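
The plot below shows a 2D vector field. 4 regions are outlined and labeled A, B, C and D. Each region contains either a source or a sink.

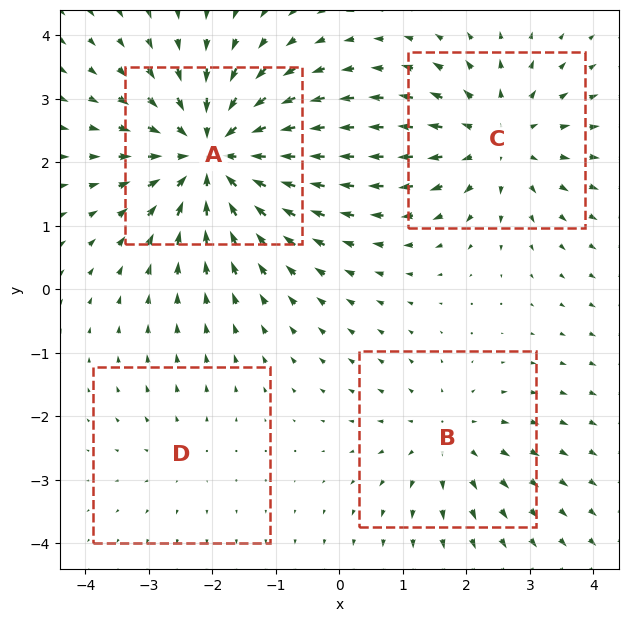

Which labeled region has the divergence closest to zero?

D

Divergence at each region's feature centre — A: about -7, B: about +3, C: about +4, D: about +2. Region D is closest to zero.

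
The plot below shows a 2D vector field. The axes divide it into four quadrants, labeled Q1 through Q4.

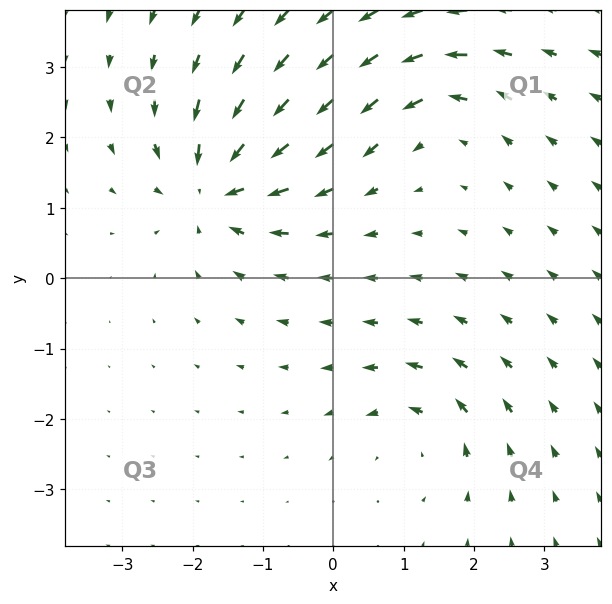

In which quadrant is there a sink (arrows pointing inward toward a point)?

Q2

The sink sits at approximately (-1.7, 1.3), which lies in quadrant Q2. The divergence there is about -5, negative as expected for a sink.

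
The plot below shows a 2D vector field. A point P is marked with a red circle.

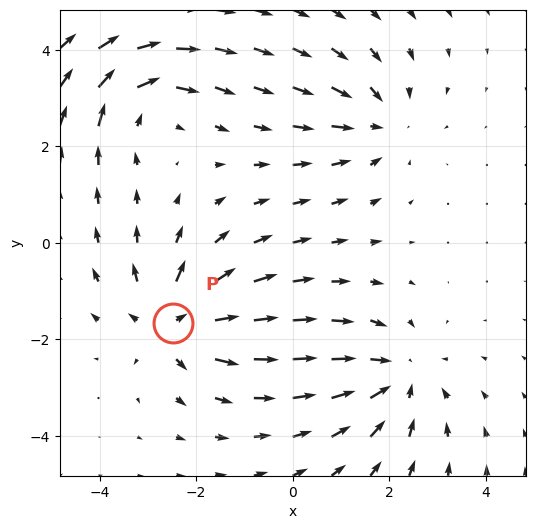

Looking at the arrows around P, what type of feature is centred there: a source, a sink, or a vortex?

At P (-2.5, -1.7) the arrows spread outward. Divergence about +5, curl ≈0 — positive divergence with near-zero curl is a source.

source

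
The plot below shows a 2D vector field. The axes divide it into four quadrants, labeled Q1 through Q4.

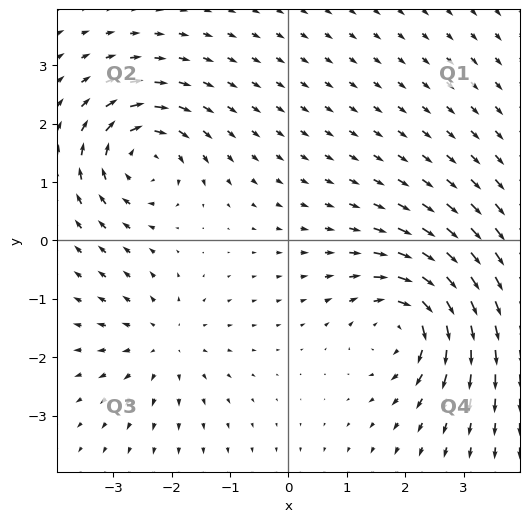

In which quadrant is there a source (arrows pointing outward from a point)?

Q3

The source sits at approximately (-2.1, -1.7), which lies in quadrant Q3. The divergence there is about +3, positive as expected for a source.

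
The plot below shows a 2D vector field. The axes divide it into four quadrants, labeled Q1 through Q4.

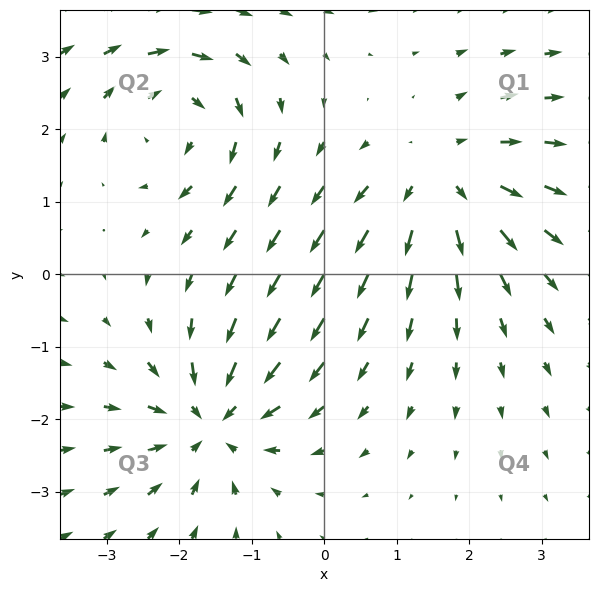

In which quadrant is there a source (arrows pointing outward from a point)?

Q1

The source sits at approximately (1.6, 1.3), which lies in quadrant Q1. The divergence there is about +3, positive as expected for a source.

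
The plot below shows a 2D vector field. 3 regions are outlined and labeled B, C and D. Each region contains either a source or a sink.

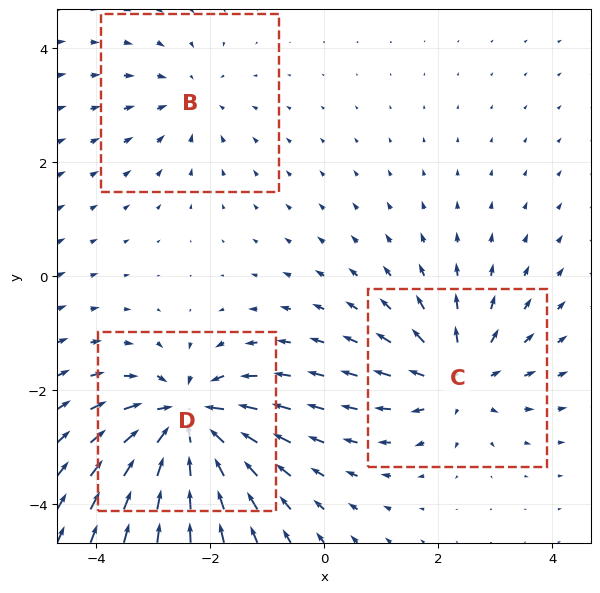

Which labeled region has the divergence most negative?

D

Divergence at each region's feature centre — B: about -2, C: about +4, D: about -6. Region D is most negative.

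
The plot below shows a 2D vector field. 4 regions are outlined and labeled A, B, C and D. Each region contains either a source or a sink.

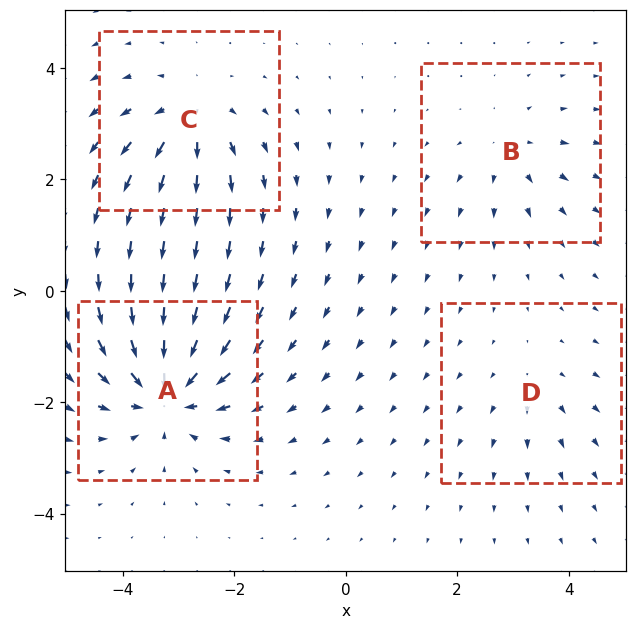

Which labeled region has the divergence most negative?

A

Divergence at each region's feature centre — A: about -8, B: about +4, C: about +5, D: about +2. Region A is most negative.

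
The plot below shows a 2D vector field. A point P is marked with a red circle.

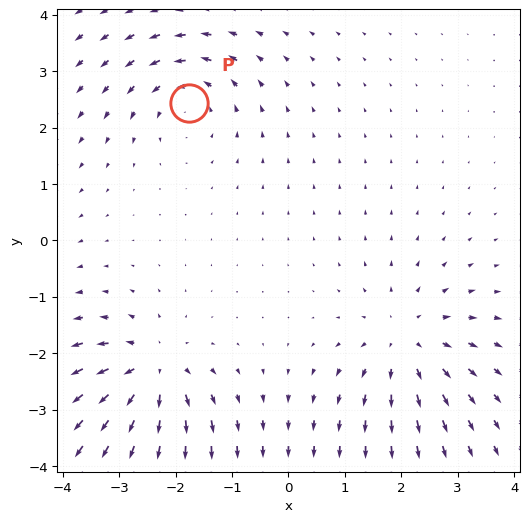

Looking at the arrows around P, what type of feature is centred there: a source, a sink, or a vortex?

At P (-1.8, 2.4) the arrows circulate counterclockwise. Divergence ≈0, curl about +3 — near-zero divergence with nonzero curl is a vortex.

vortex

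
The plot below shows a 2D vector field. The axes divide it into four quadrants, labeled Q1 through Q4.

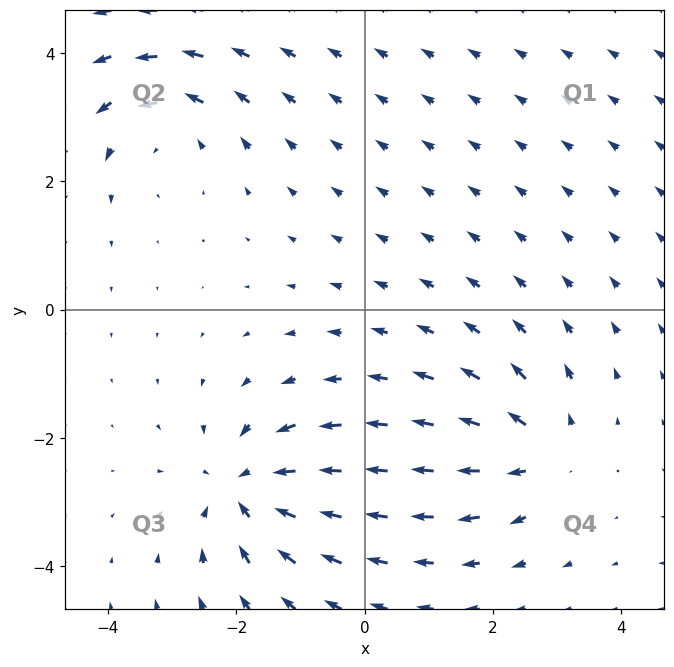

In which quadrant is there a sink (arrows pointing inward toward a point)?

The sink sits at approximately (-1.8, -2.8), which lies in quadrant Q3. The divergence there is about -5, negative as expected for a sink.

Q3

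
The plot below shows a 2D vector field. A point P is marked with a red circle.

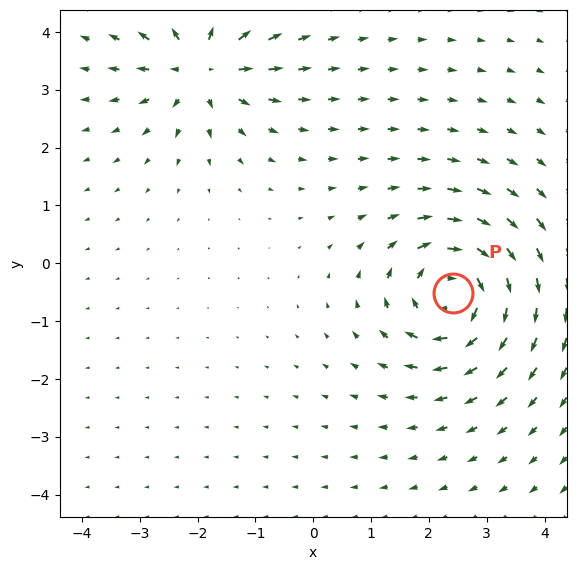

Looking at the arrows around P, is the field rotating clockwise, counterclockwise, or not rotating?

Near P at (2.4, -0.5) the arrows circulate clockwise. The curl (z-component) there is about -6; negative curl means clockwise rotation.

clockwise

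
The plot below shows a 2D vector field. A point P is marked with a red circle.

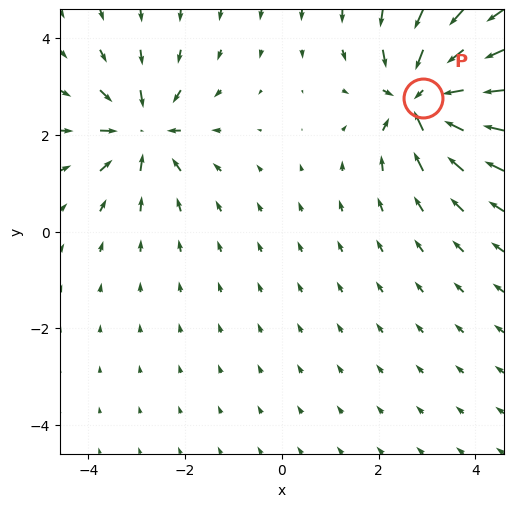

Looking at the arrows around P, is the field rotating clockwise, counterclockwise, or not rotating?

not rotating

Near P at (2.9, 2.8) the arrows show no circulation. The curl there is ≈0.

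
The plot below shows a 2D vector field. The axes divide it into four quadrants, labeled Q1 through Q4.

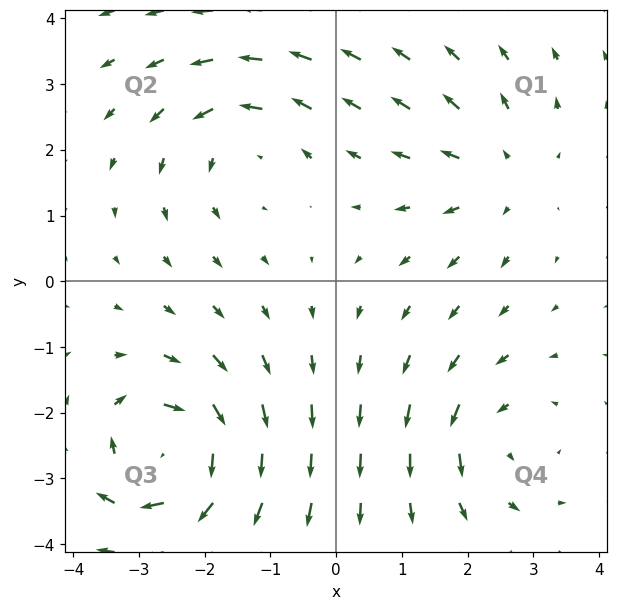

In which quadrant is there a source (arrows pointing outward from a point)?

Q1

The source sits at approximately (2.5, 1.6), which lies in quadrant Q1. The divergence there is about +3, positive as expected for a source.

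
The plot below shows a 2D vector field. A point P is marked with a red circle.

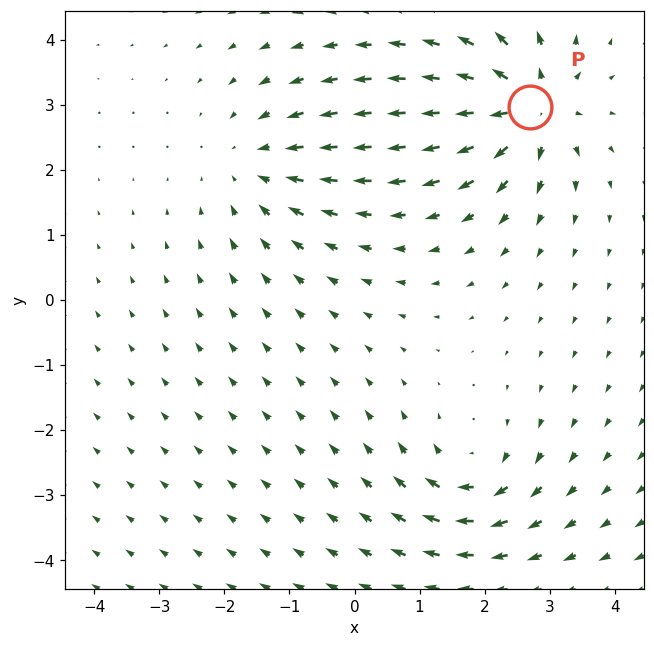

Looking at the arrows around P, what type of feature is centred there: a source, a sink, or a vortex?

At P (2.7, 3.0) the arrows spread outward. Divergence about +6, curl ≈0 — positive divergence with near-zero curl is a source.

source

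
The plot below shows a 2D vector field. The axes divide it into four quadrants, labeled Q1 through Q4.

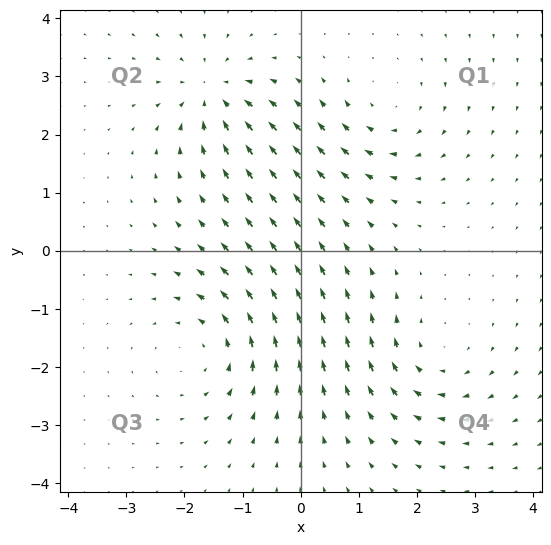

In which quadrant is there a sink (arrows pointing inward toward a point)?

Q2

The sink sits at approximately (-1.5, 2.7), which lies in quadrant Q2. The divergence there is about -4, negative as expected for a sink.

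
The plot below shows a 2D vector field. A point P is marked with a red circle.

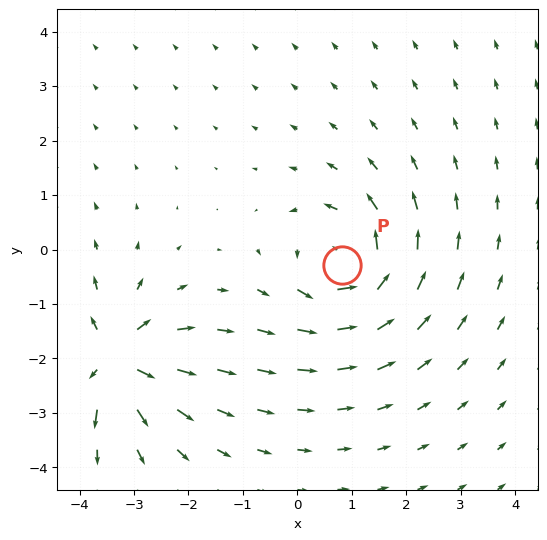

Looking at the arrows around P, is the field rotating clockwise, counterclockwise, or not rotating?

counterclockwise

Near P at (0.8, -0.3) the arrows circulate counterclockwise. The curl (z-component) there is about +5; positive curl means counterclockwise rotation.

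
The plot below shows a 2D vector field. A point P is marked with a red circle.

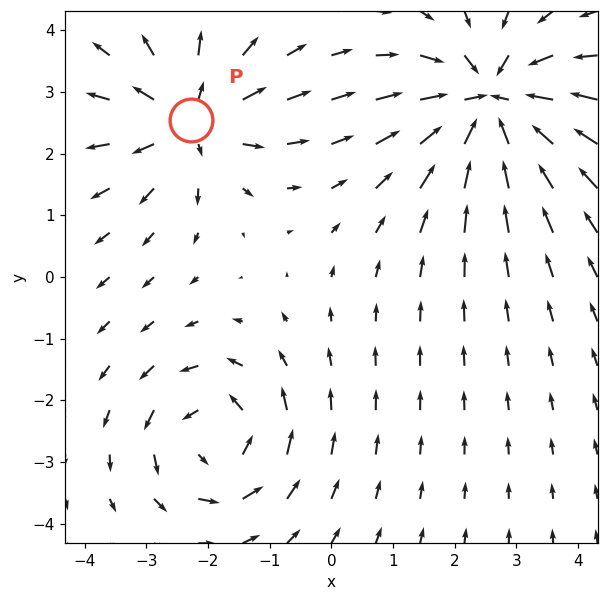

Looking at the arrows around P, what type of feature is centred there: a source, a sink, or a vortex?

At P (-2.3, 2.5) the arrows spread outward. Divergence about +4, curl ≈0 — positive divergence with near-zero curl is a source.

source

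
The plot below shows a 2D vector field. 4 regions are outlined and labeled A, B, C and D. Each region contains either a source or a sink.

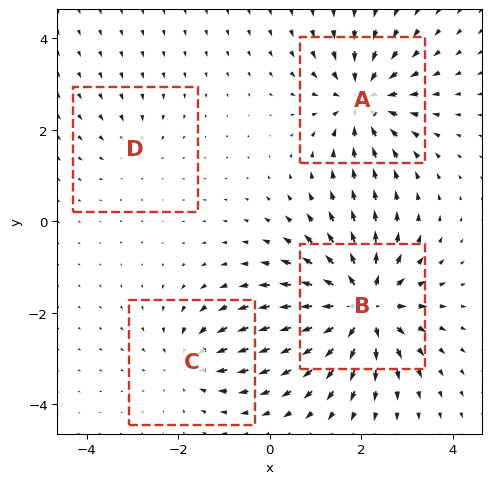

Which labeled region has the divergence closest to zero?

Divergence at each region's feature centre — A: about -6, B: about +8, C: about -4, D: about -2. Region D is closest to zero.

D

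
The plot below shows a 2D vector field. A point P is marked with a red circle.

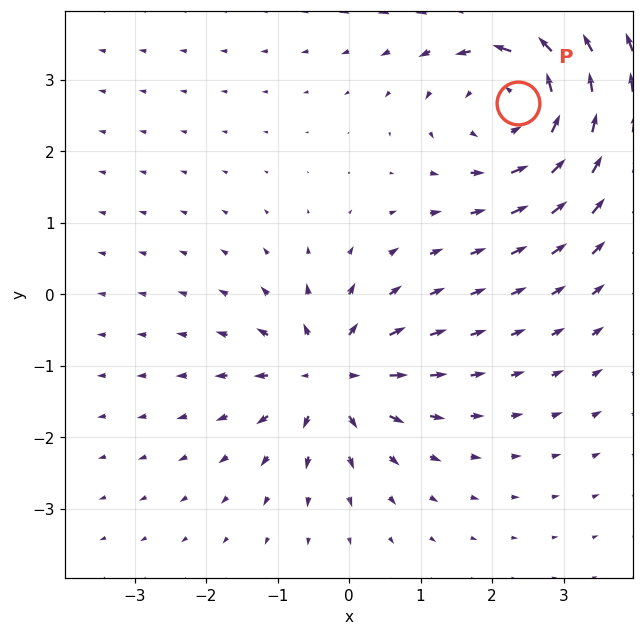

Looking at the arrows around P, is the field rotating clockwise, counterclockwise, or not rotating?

Near P at (2.4, 2.7) the arrows circulate counterclockwise. The curl (z-component) there is about +3; positive curl means counterclockwise rotation.

counterclockwise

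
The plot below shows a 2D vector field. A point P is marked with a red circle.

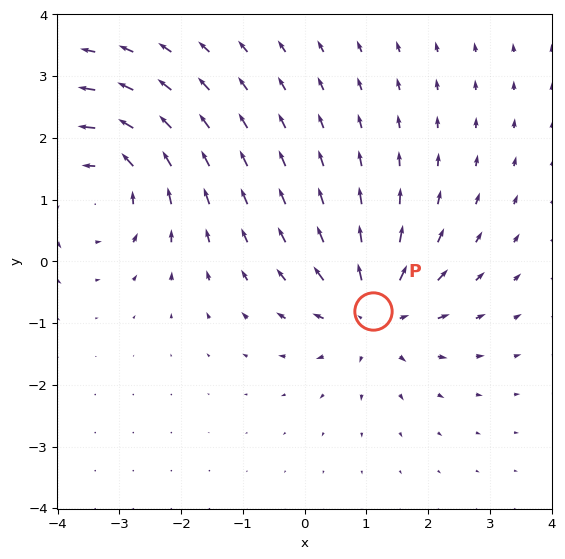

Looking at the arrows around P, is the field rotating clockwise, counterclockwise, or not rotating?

Near P at (1.1, -0.8) the arrows show no circulation. The curl there is ≈0.

not rotating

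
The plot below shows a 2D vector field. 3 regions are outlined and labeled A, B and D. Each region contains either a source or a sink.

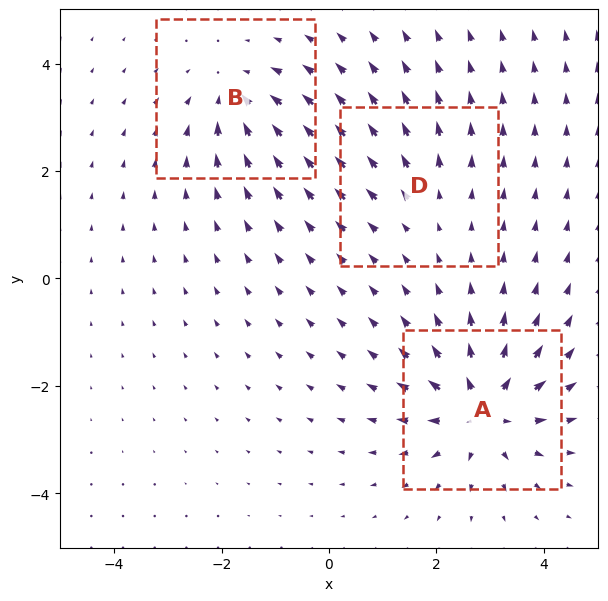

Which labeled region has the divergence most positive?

A

Divergence at each region's feature centre — A: about +5, B: about -4, D: about +2. Region A is most positive.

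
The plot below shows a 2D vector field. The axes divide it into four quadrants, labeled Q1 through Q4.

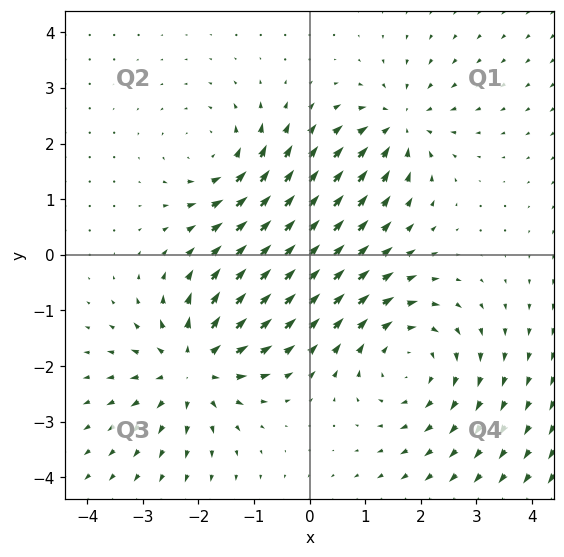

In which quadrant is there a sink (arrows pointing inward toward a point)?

The sink sits at approximately (1.6, 2.3), which lies in quadrant Q1. The divergence there is about -5, negative as expected for a sink.

Q1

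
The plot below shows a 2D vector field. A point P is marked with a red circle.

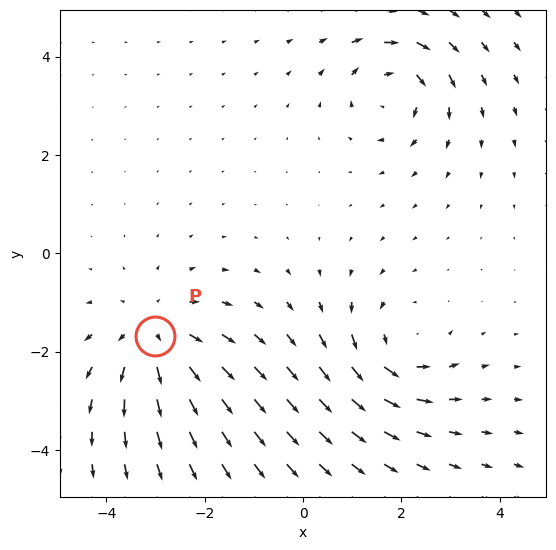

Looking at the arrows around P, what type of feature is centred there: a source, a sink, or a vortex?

At P (-3.0, -1.7) the arrows spread outward. Divergence about +3, curl ≈0 — positive divergence with near-zero curl is a source.

source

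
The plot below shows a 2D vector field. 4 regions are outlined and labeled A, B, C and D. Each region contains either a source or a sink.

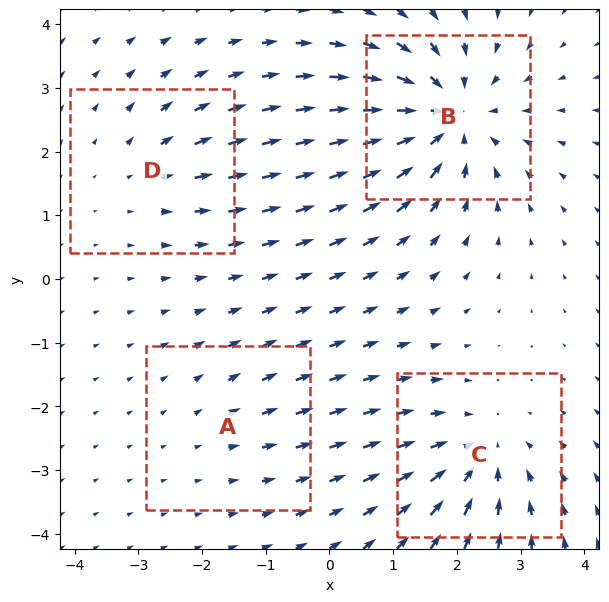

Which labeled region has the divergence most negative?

Divergence at each region's feature centre — A: about +2, B: about -7, C: about -5, D: about +3. Region B is most negative.

B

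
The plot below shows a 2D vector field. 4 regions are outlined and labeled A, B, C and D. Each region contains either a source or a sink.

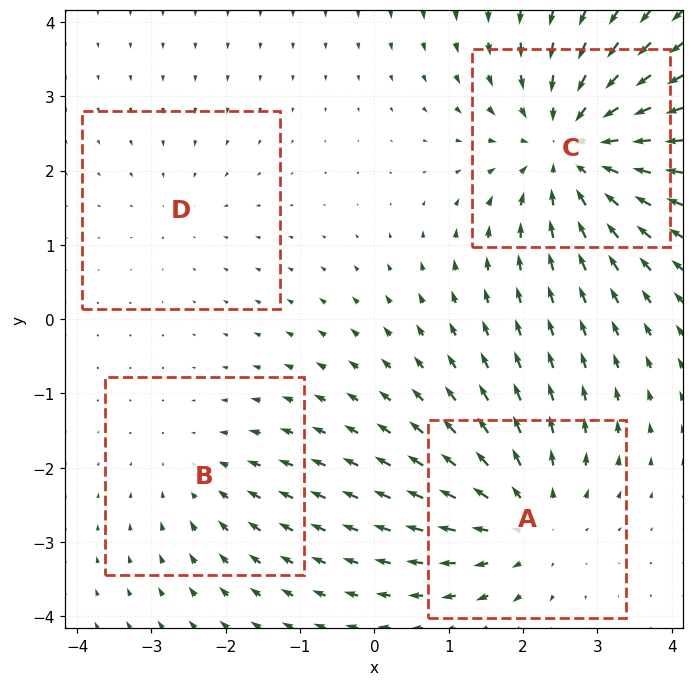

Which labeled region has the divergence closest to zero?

Divergence at each region's feature centre — A: about +5, B: about -3, C: about -7, D: about -2. Region D is closest to zero.

D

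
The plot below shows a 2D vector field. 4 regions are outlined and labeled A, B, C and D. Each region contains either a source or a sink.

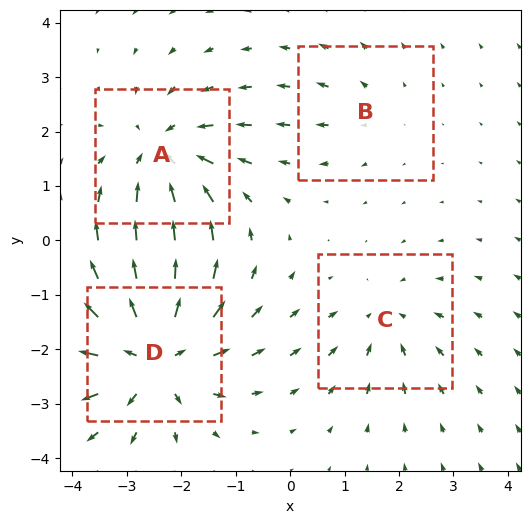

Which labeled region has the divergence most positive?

Divergence at each region's feature centre — A: about -5, B: about +2, C: about -3, D: about +7. Region D is most positive.

D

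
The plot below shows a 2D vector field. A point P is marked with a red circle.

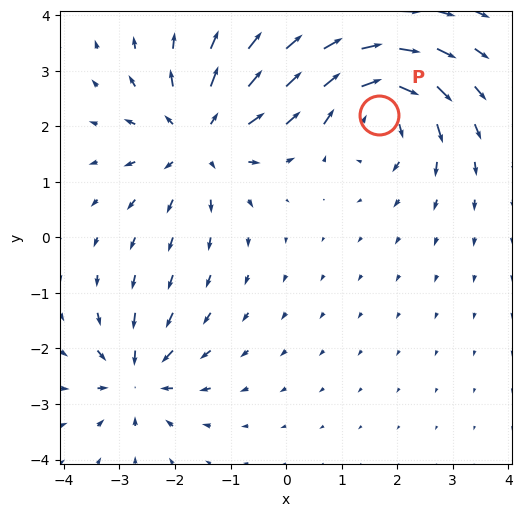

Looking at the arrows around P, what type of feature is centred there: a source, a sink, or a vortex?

At P (1.7, 2.2) the arrows circulate clockwise. Divergence ≈0, curl about -6 — near-zero divergence with nonzero curl is a vortex.

vortex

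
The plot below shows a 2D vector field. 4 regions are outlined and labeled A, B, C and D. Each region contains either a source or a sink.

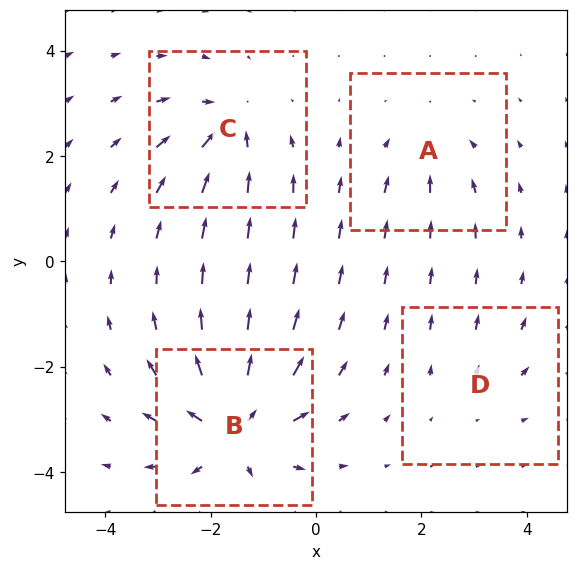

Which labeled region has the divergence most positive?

Divergence at each region's feature centre — A: about -3, B: about +8, C: about -5, D: about +2. Region B is most positive.

B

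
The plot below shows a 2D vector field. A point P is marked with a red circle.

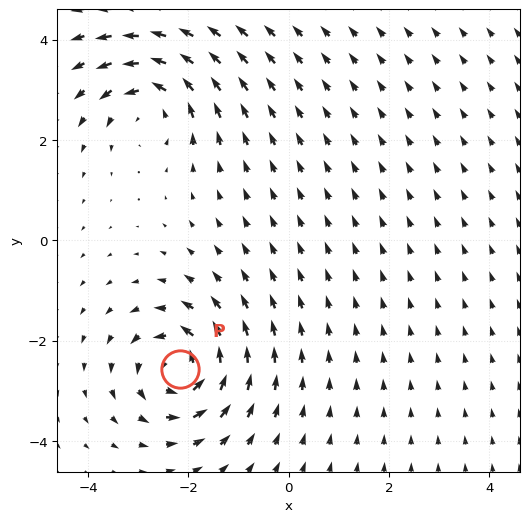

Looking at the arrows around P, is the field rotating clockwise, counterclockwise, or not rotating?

counterclockwise

Near P at (-2.2, -2.6) the arrows circulate counterclockwise. The curl (z-component) there is about +6; positive curl means counterclockwise rotation.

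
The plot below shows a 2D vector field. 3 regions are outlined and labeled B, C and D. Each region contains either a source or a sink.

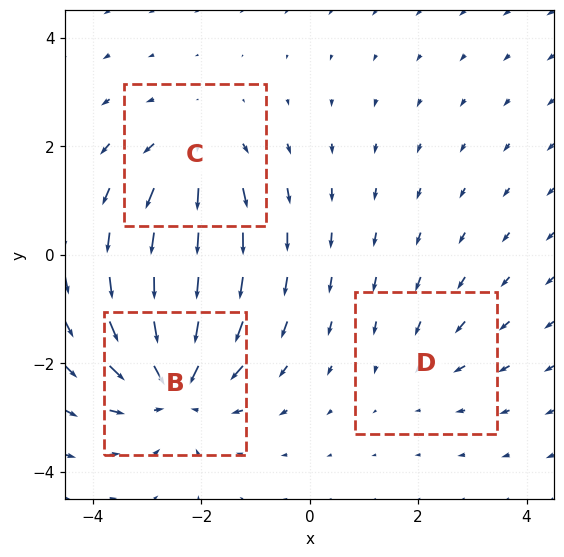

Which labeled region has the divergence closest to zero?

Divergence at each region's feature centre — B: about -4, C: about +3, D: about -2. Region D is closest to zero.

D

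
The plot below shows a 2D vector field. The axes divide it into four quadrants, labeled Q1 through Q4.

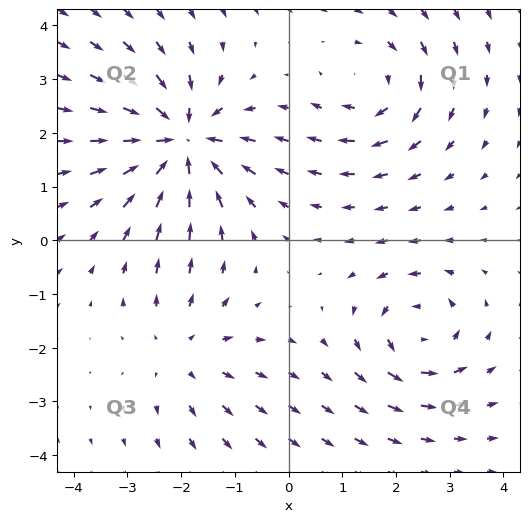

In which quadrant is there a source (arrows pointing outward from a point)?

The source sits at approximately (-1.9, -2.1), which lies in quadrant Q3. The divergence there is about +3, positive as expected for a source.

Q3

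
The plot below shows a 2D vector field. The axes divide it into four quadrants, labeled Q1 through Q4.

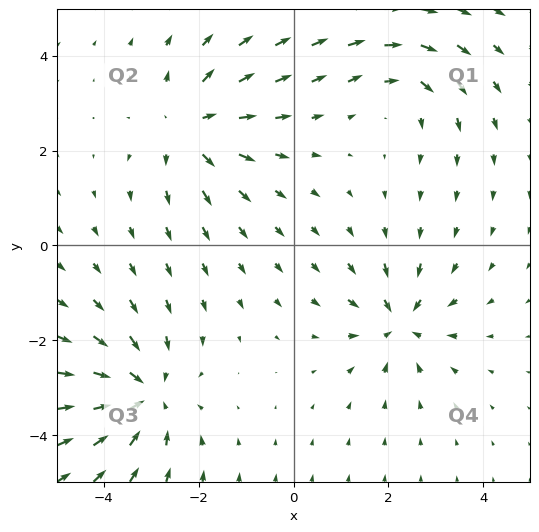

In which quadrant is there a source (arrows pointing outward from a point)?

The source sits at approximately (-2.2, 2.5), which lies in quadrant Q2. The divergence there is about +4, positive as expected for a source.

Q2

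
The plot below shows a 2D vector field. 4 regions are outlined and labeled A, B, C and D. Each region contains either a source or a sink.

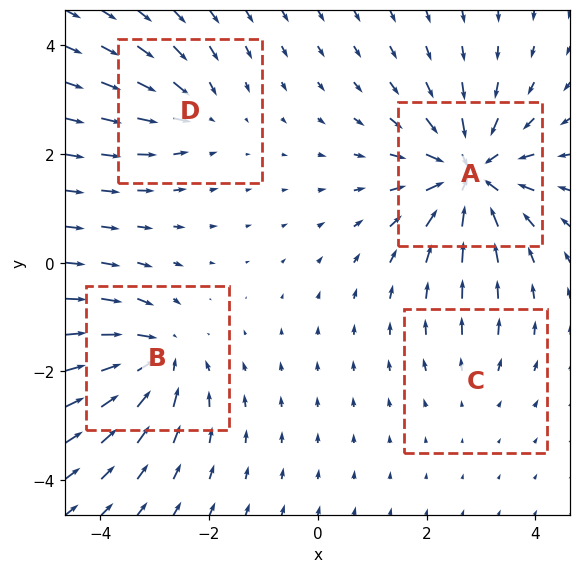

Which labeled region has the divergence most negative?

A

Divergence at each region's feature centre — A: about -8, B: about -6, C: about +2, D: about -4. Region A is most negative.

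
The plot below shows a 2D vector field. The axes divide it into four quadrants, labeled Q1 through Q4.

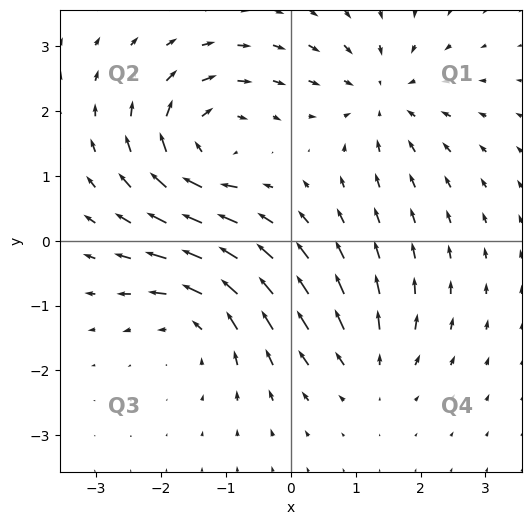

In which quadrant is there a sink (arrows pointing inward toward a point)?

Q1

The sink sits at approximately (1.4, 2.2), which lies in quadrant Q1. The divergence there is about -4, negative as expected for a sink.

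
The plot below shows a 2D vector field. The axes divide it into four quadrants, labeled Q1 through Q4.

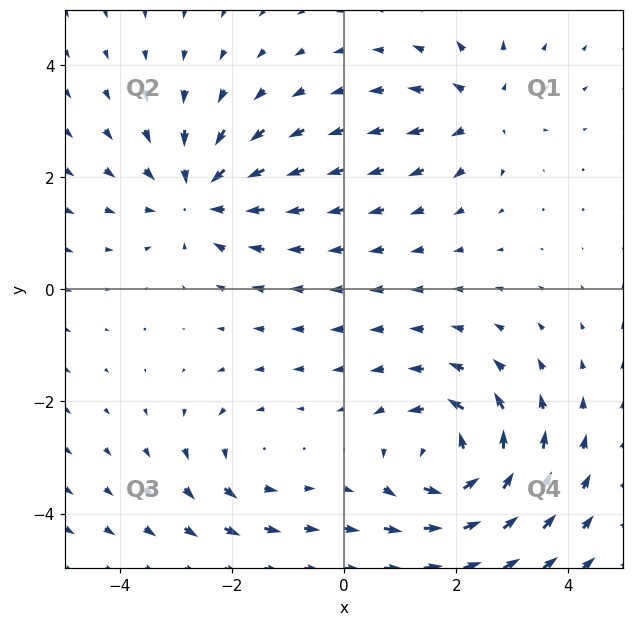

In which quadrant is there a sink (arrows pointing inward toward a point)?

Q2

The sink sits at approximately (-2.6, 1.7), which lies in quadrant Q2. The divergence there is about -4, negative as expected for a sink.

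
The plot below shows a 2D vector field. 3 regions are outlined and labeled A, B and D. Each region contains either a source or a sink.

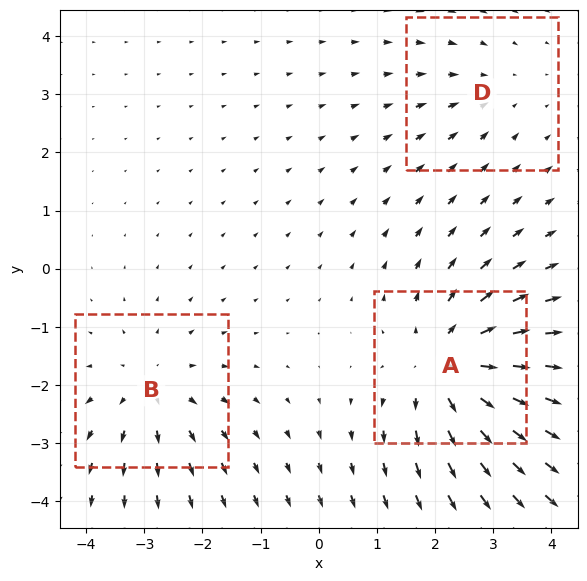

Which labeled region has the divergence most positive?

Divergence at each region's feature centre — A: about +4, B: about +3, D: about -2. Region A is most positive.

A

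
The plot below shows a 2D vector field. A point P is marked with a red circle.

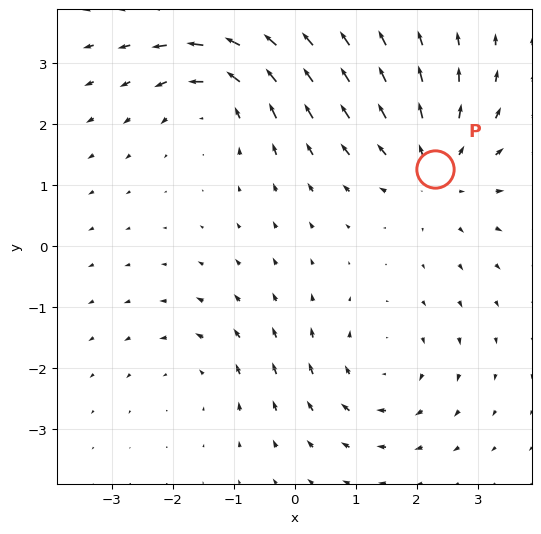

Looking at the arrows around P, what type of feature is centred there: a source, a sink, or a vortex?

At P (2.3, 1.3) the arrows spread outward. Divergence about +3, curl ≈0 — positive divergence with near-zero curl is a source.

source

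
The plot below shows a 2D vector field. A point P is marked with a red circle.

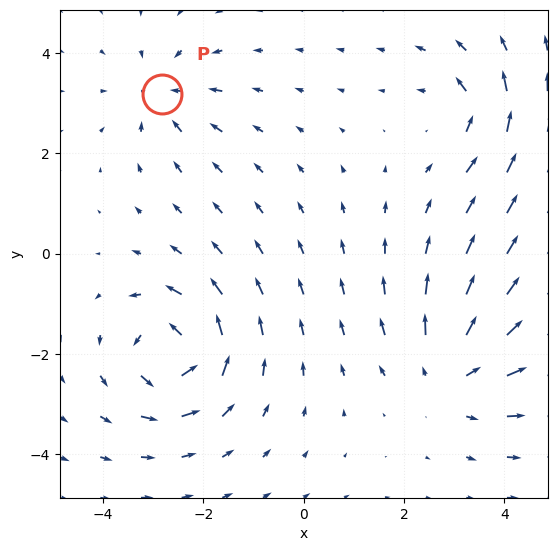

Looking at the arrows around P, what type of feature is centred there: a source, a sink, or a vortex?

sink

At P (-2.8, 3.2) the arrows converge inward. Divergence about -3, curl ≈0 — negative divergence with near-zero curl is a sink.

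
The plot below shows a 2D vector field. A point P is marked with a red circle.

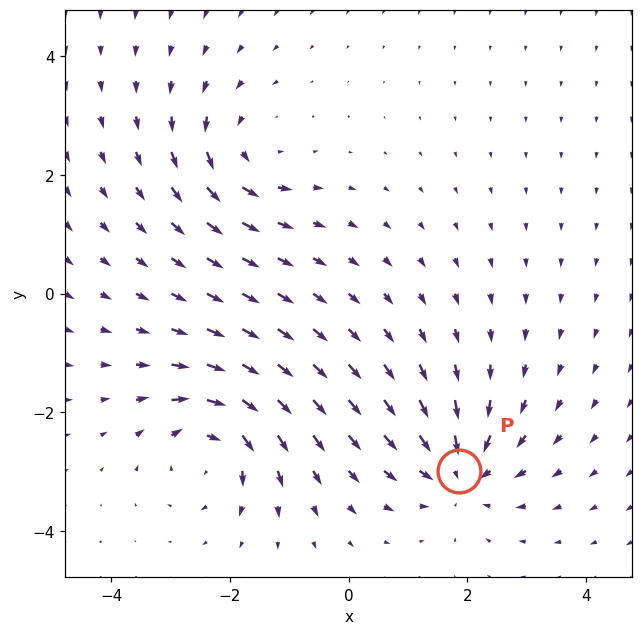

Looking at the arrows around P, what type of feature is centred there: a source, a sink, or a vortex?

sink

At P (1.9, -3.0) the arrows converge inward. Divergence about -6, curl ≈0 — negative divergence with near-zero curl is a sink.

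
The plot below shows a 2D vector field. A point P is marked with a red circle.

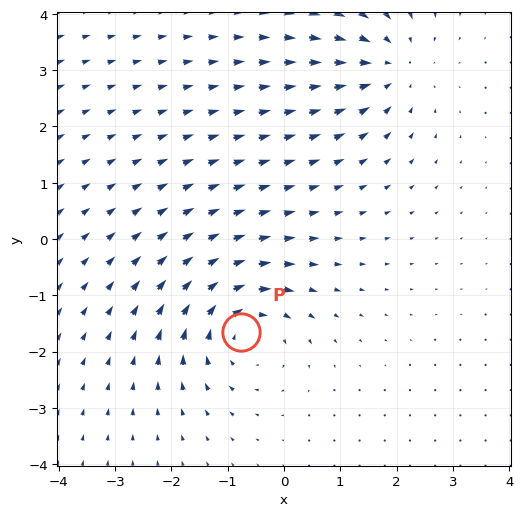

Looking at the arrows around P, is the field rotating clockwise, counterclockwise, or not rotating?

Near P at (-0.8, -1.7) the arrows circulate clockwise. The curl (z-component) there is about -4; negative curl means clockwise rotation.

clockwise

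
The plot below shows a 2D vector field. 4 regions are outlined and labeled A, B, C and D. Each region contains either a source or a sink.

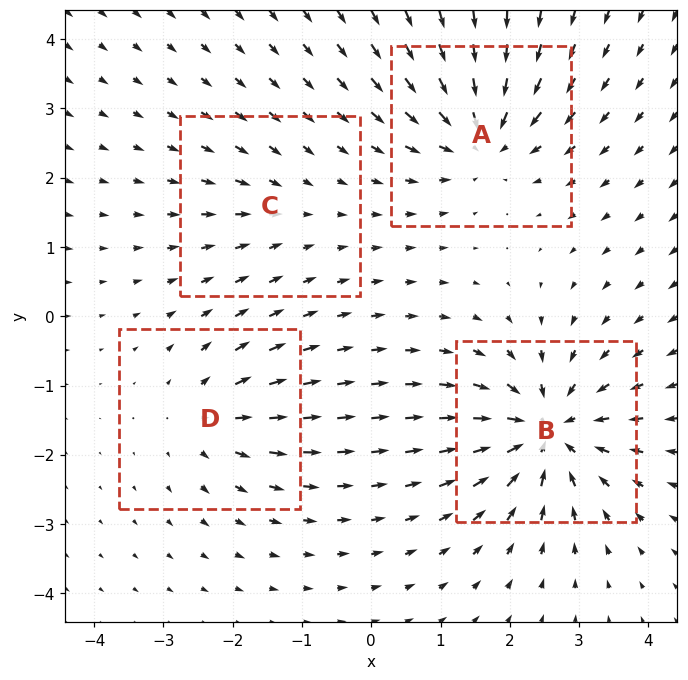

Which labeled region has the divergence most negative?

Divergence at each region's feature centre — A: about -7, B: about -8, C: about -3, D: about +4. Region B is most negative.

B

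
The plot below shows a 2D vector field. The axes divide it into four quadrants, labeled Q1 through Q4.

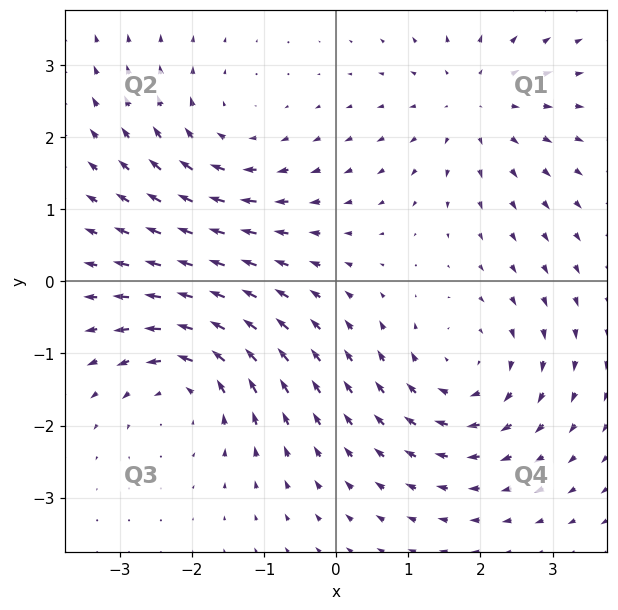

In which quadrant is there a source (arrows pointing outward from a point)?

Q1

The source sits at approximately (1.9, 2.5), which lies in quadrant Q1. The divergence there is about +4, positive as expected for a source.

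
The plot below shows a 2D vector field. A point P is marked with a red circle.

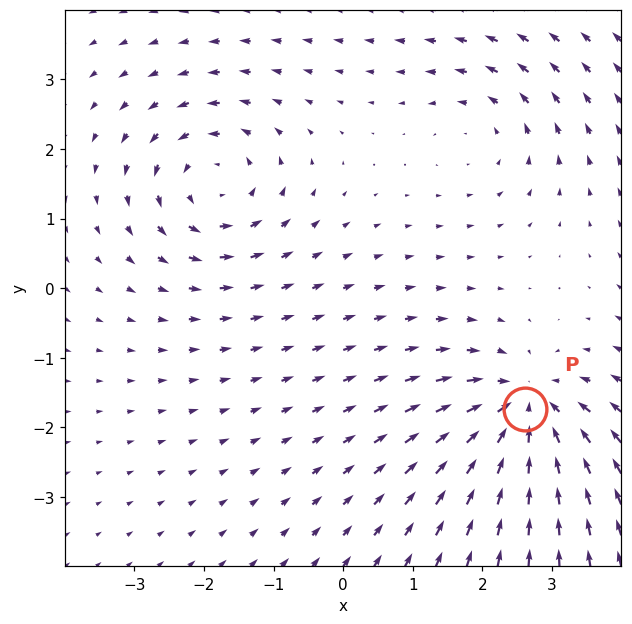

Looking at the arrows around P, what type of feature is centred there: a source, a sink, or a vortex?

sink

At P (2.6, -1.7) the arrows converge inward. Divergence about -5, curl ≈0 — negative divergence with near-zero curl is a sink.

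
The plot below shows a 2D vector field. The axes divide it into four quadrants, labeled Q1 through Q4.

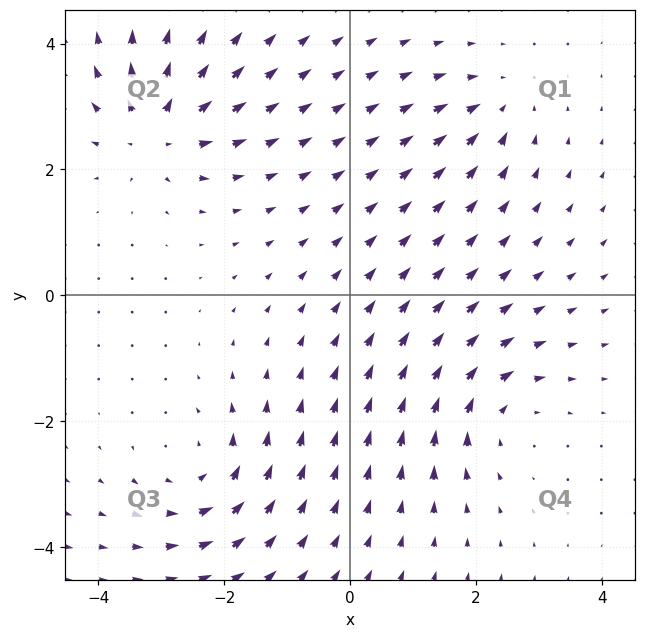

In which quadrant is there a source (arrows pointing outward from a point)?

Q2

The source sits at approximately (-3.1, 2.6), which lies in quadrant Q2. The divergence there is about +6, positive as expected for a source.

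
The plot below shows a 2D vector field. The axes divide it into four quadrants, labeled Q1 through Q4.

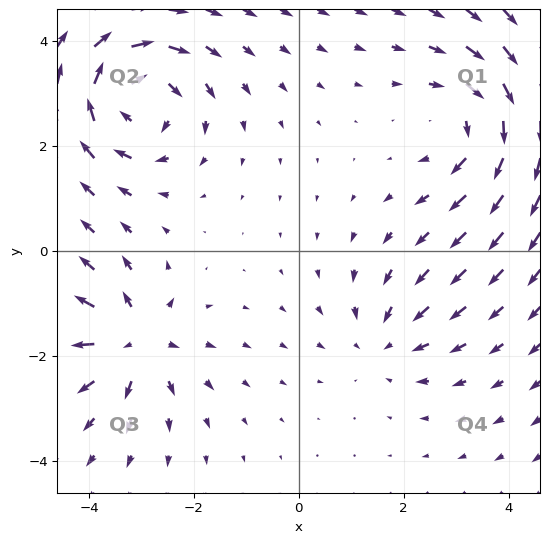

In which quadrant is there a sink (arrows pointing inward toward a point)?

Q4

The sink sits at approximately (1.6, -1.7), which lies in quadrant Q4. The divergence there is about -3, negative as expected for a sink.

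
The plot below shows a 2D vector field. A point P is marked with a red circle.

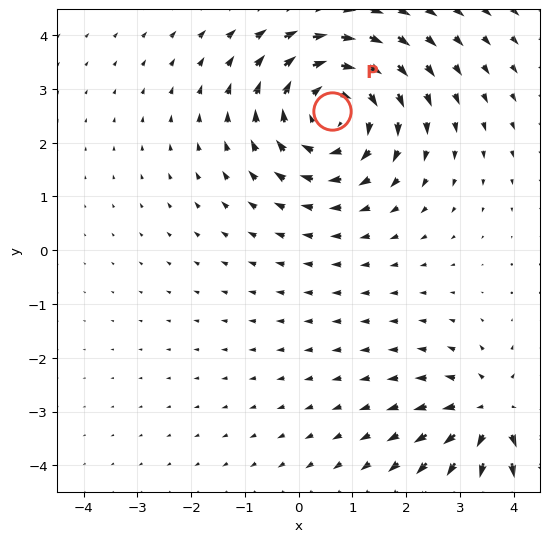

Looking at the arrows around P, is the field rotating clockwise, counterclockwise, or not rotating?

clockwise

Near P at (0.6, 2.6) the arrows circulate clockwise. The curl (z-component) there is about -4; negative curl means clockwise rotation.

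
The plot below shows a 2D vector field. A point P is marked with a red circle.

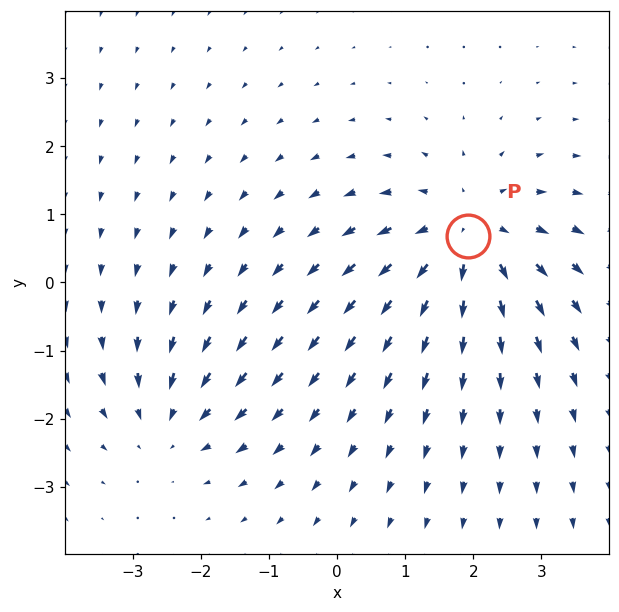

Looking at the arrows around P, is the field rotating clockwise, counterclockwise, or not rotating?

not rotating

Near P at (1.9, 0.7) the arrows show no circulation. The curl there is ≈0.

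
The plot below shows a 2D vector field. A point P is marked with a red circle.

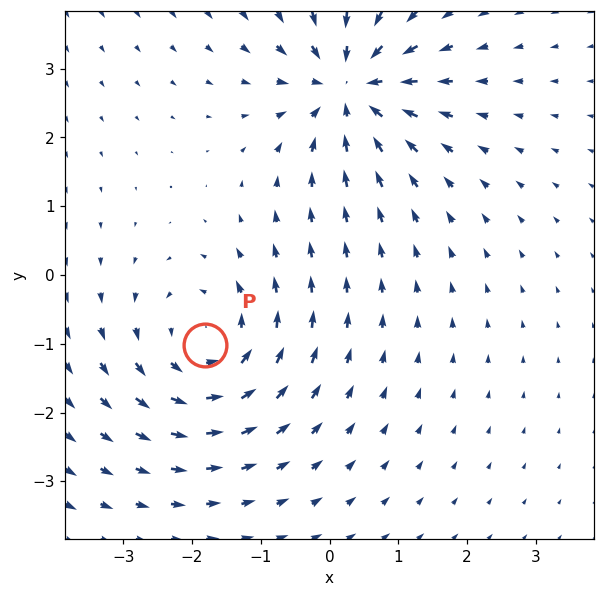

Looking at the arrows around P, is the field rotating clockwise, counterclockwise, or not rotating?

counterclockwise

Near P at (-1.8, -1.0) the arrows circulate counterclockwise. The curl (z-component) there is about +3; positive curl means counterclockwise rotation.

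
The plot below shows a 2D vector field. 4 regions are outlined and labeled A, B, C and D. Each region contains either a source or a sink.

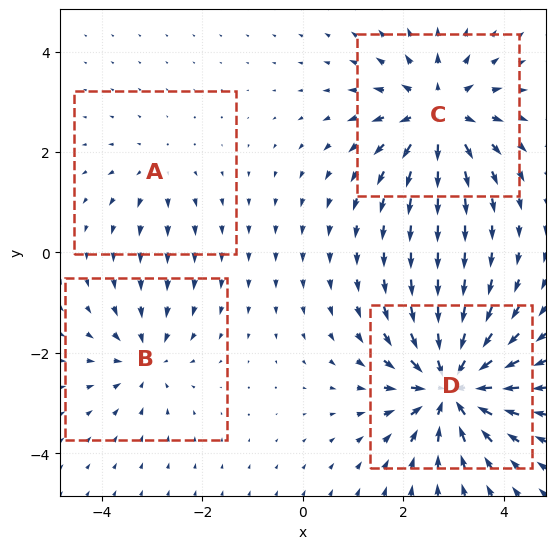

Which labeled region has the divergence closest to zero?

Divergence at each region's feature centre — A: about +2, B: about -4, C: about +6, D: about -8. Region A is closest to zero.

A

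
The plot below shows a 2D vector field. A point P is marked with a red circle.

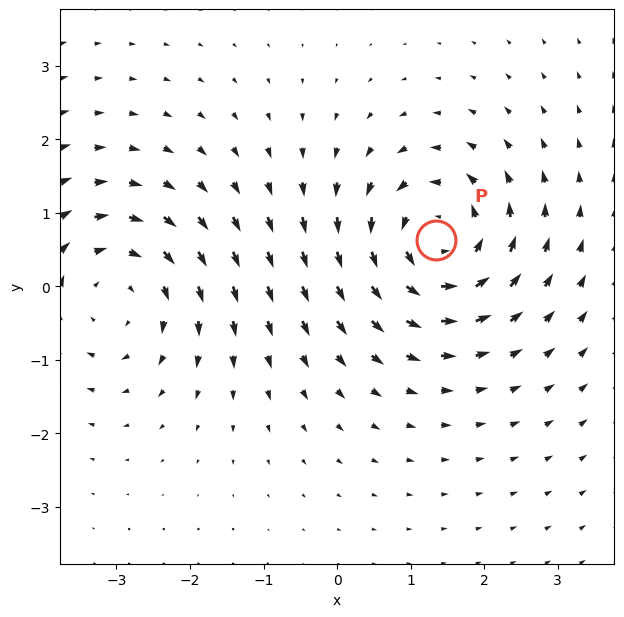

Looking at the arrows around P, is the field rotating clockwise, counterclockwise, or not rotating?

counterclockwise

Near P at (1.3, 0.6) the arrows circulate counterclockwise. The curl (z-component) there is about +6; positive curl means counterclockwise rotation.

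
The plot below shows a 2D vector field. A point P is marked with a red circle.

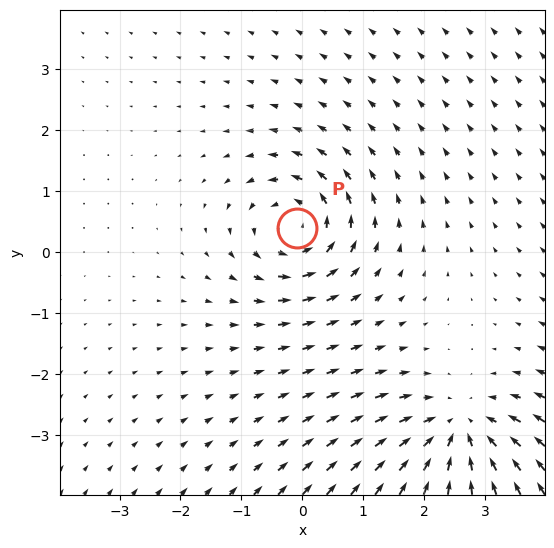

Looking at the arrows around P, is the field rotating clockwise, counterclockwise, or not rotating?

Near P at (-0.1, 0.4) the arrows circulate counterclockwise. The curl (z-component) there is about +4; positive curl means counterclockwise rotation.

counterclockwise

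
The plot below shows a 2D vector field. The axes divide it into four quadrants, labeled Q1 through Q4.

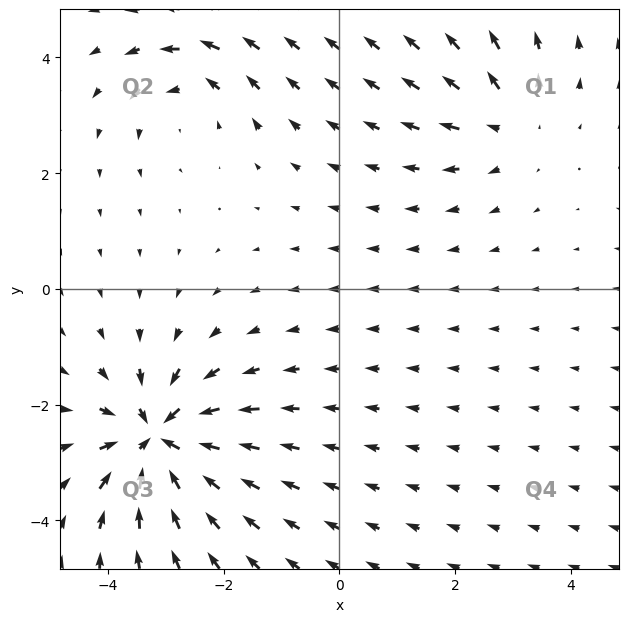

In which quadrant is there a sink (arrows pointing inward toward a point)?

Q3

The sink sits at approximately (-3.1, -2.6), which lies in quadrant Q3. The divergence there is about -6, negative as expected for a sink.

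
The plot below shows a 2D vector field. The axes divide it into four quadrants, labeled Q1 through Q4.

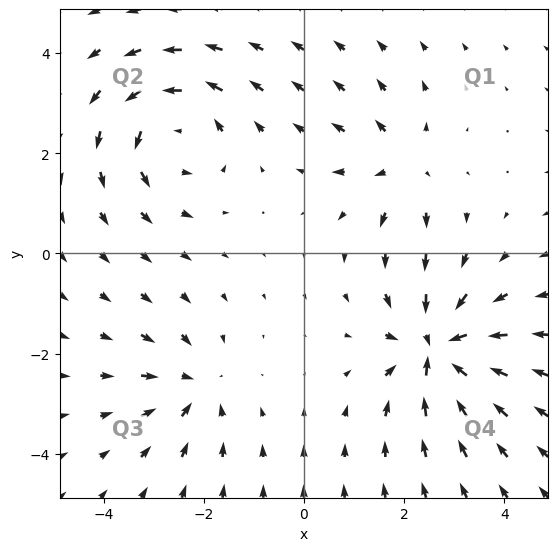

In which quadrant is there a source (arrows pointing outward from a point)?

Q1

The source sits at approximately (2.0, 1.8), which lies in quadrant Q1. The divergence there is about +3, positive as expected for a source.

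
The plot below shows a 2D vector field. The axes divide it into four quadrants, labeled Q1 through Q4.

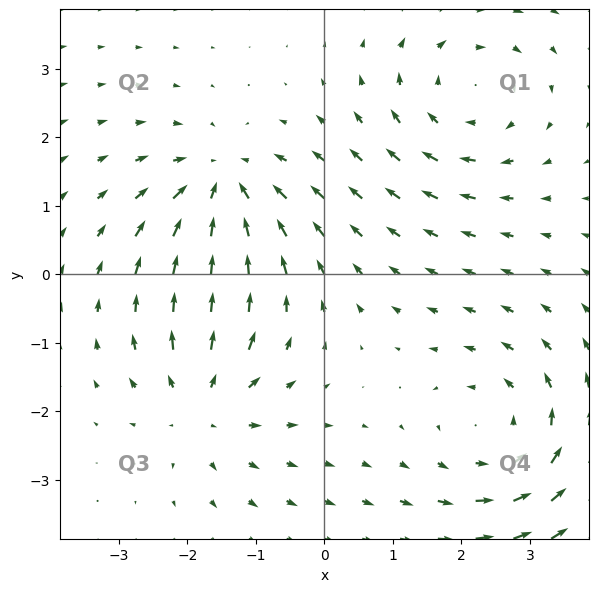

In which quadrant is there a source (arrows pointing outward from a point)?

The source sits at approximately (-1.8, -1.9), which lies in quadrant Q3. The divergence there is about +4, positive as expected for a source.

Q3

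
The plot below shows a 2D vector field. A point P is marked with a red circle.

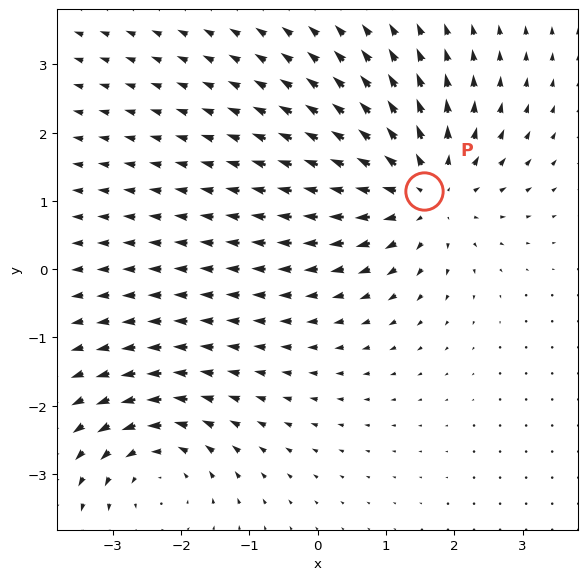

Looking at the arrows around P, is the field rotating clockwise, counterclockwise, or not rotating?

not rotating

Near P at (1.6, 1.1) the arrows show no circulation. The curl there is ≈0.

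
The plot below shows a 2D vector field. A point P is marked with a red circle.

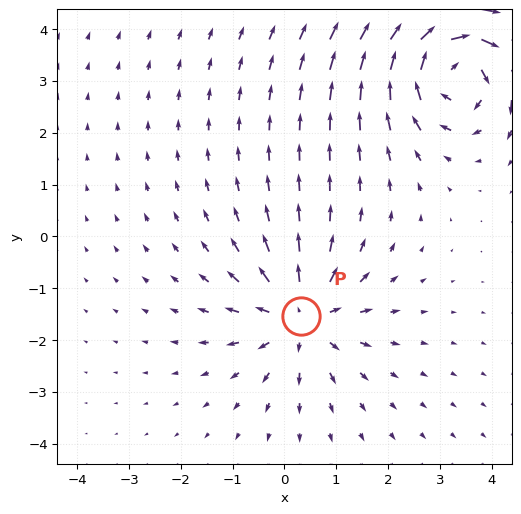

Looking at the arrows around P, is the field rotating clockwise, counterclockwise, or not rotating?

not rotating

Near P at (0.3, -1.5) the arrows show no circulation. The curl there is ≈0.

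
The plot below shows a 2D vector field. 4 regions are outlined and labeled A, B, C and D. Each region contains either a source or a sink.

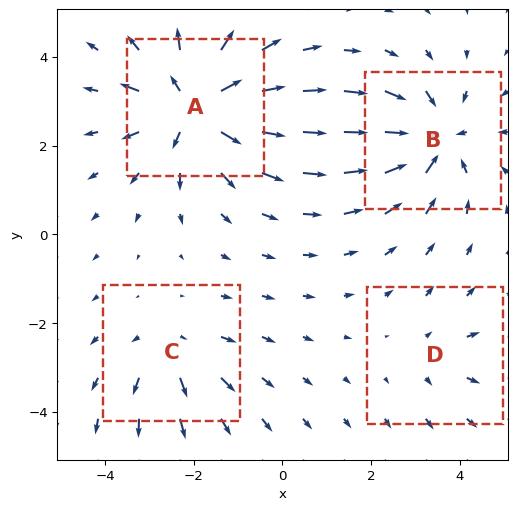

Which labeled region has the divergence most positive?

Divergence at each region's feature centre — A: about +7, B: about -5, C: about +3, D: about +2. Region A is most positive.

A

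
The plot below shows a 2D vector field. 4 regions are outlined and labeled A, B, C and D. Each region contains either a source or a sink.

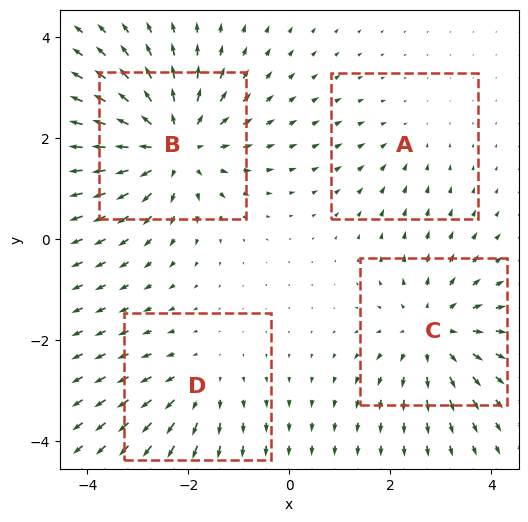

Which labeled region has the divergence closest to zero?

A

Divergence at each region's feature centre — A: about -2, B: about +6, C: about +4, D: about +3. Region A is closest to zero.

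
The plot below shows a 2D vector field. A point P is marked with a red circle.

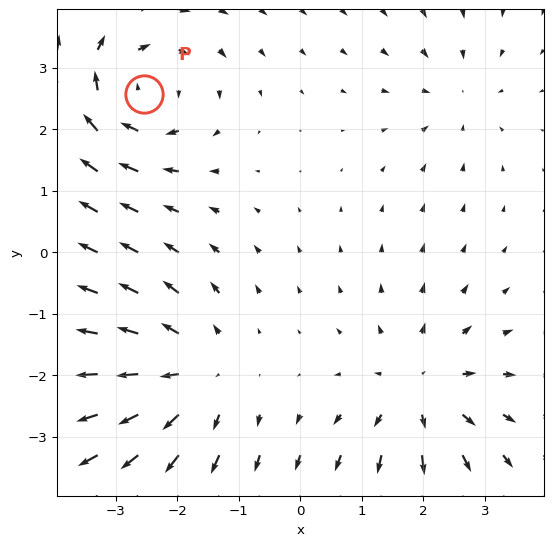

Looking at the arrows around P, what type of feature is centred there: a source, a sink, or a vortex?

vortex

At P (-2.5, 2.6) the arrows circulate clockwise. Divergence ≈0, curl about -5 — near-zero divergence with nonzero curl is a vortex.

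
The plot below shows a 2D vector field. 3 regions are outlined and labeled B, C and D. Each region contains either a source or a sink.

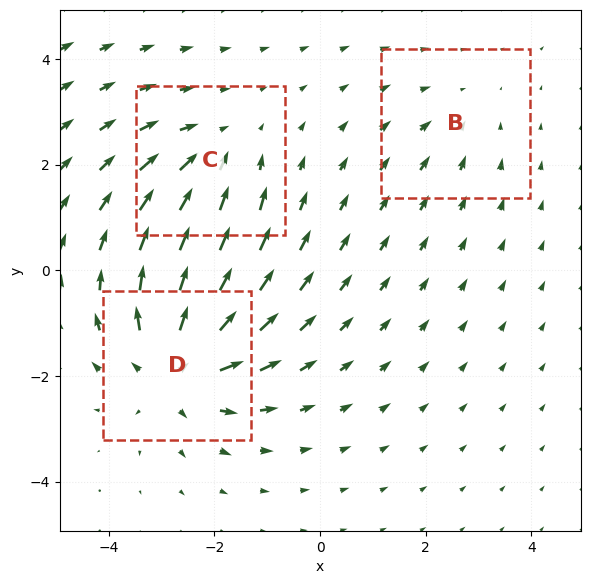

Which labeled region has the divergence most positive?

Divergence at each region's feature centre — B: about -2, C: about -3, D: about +5. Region D is most positive.

D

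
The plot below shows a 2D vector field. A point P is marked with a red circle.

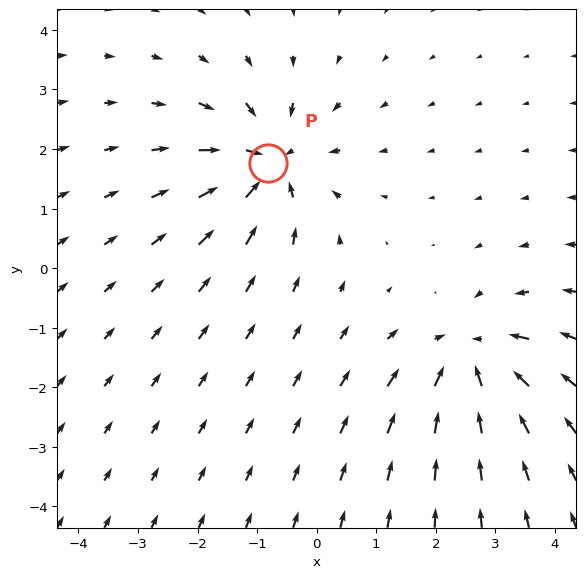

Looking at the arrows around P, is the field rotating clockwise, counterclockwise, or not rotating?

not rotating

Near P at (-0.8, 1.8) the arrows show no circulation. The curl there is ≈0.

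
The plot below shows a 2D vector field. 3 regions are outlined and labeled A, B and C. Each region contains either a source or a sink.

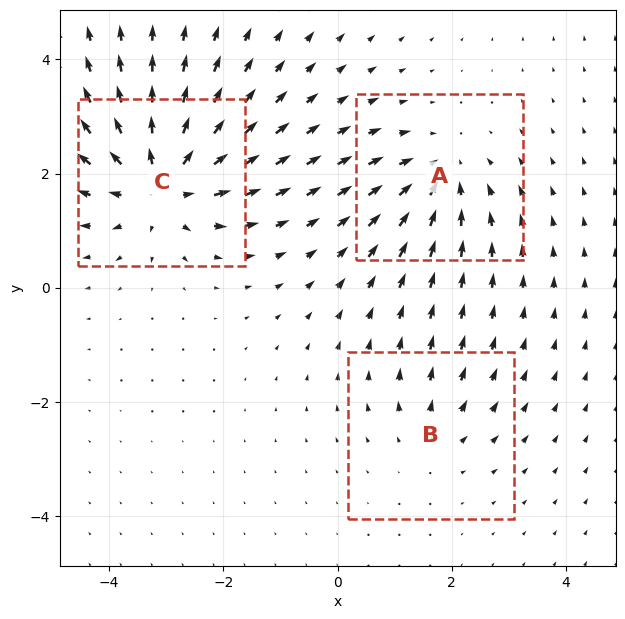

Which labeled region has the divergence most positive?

C

Divergence at each region's feature centre — A: about -3, B: about +2, C: about +5. Region C is most positive.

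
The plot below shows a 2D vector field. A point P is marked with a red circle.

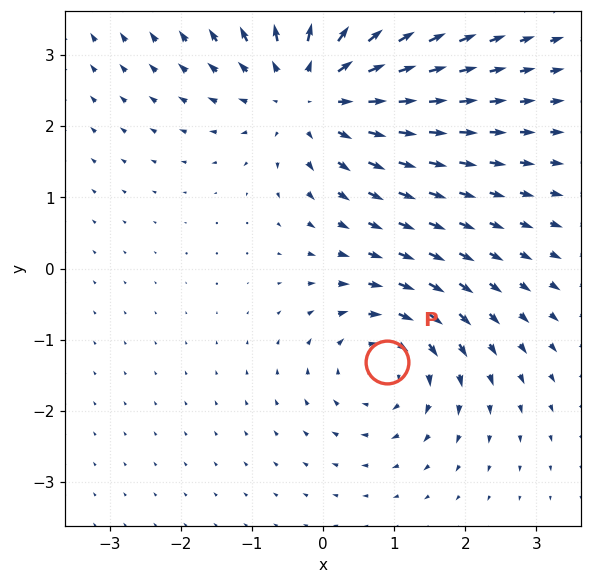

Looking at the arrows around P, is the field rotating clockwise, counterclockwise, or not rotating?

clockwise

Near P at (0.9, -1.3) the arrows circulate clockwise. The curl (z-component) there is about -3; negative curl means clockwise rotation.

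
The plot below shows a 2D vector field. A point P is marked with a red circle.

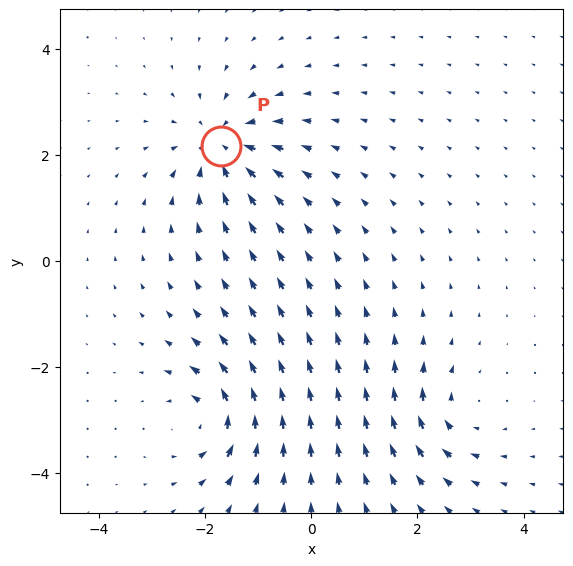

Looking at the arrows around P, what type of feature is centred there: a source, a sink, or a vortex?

sink

At P (-1.7, 2.2) the arrows converge inward. Divergence about -4, curl ≈0 — negative divergence with near-zero curl is a sink.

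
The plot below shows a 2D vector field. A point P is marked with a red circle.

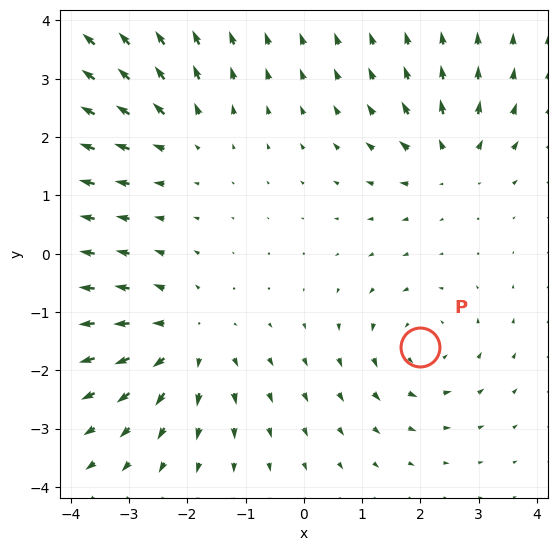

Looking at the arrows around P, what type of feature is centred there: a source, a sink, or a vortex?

At P (2.0, -1.6) the arrows circulate counterclockwise. Divergence ≈0, curl about +4 — near-zero divergence with nonzero curl is a vortex.

vortex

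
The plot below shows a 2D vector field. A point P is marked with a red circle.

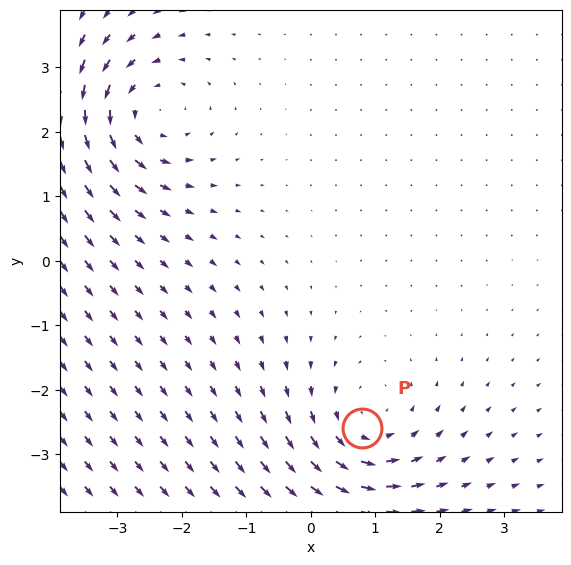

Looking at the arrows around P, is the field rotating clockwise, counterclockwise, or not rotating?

Near P at (0.8, -2.6) the arrows circulate counterclockwise. The curl (z-component) there is about +3; positive curl means counterclockwise rotation.

counterclockwise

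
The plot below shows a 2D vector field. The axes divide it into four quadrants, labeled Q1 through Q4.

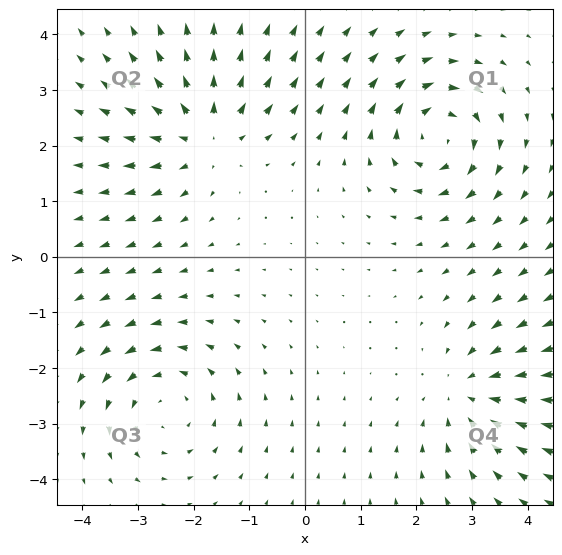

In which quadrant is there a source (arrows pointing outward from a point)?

Q2

The source sits at approximately (-1.8, 2.2), which lies in quadrant Q2. The divergence there is about +5, positive as expected for a source.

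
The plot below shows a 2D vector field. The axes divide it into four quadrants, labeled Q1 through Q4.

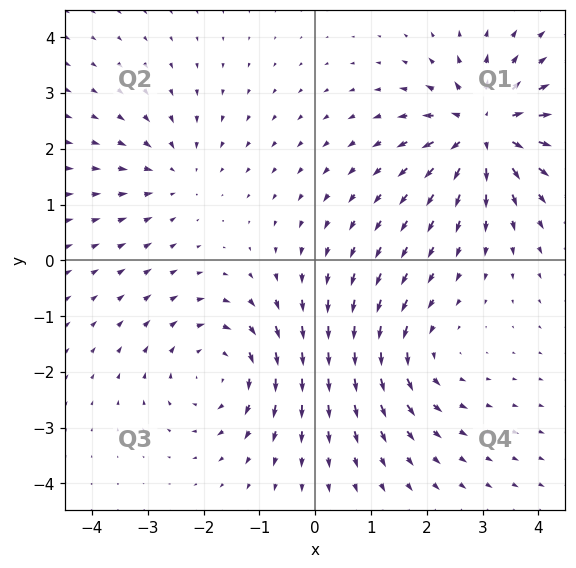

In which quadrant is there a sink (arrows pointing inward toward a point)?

The sink sits at approximately (-2.5, 1.5), which lies in quadrant Q2. The divergence there is about -2, negative as expected for a sink.

Q2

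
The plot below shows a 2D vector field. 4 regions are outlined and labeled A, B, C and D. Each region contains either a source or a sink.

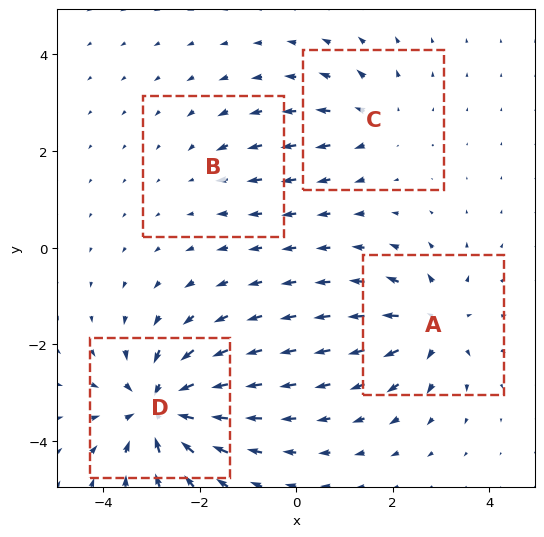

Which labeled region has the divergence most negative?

Divergence at each region's feature centre — A: about +6, B: about -2, C: about +4, D: about -8. Region D is most negative.

D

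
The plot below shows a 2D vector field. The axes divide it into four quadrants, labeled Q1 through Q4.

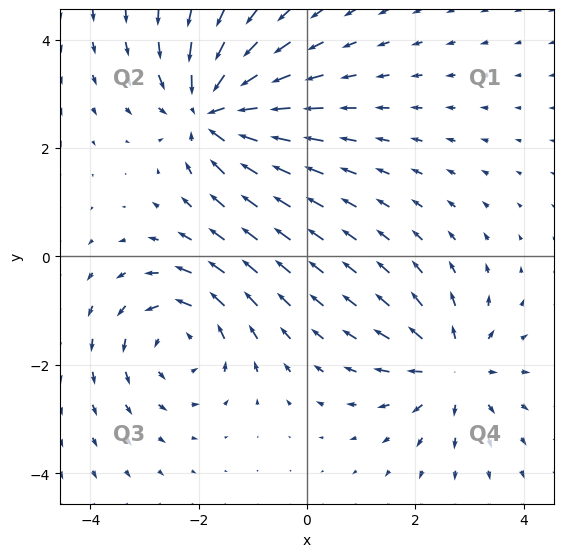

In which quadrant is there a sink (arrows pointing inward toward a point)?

The sink sits at approximately (-1.8, 2.7), which lies in quadrant Q2. The divergence there is about -5, negative as expected for a sink.

Q2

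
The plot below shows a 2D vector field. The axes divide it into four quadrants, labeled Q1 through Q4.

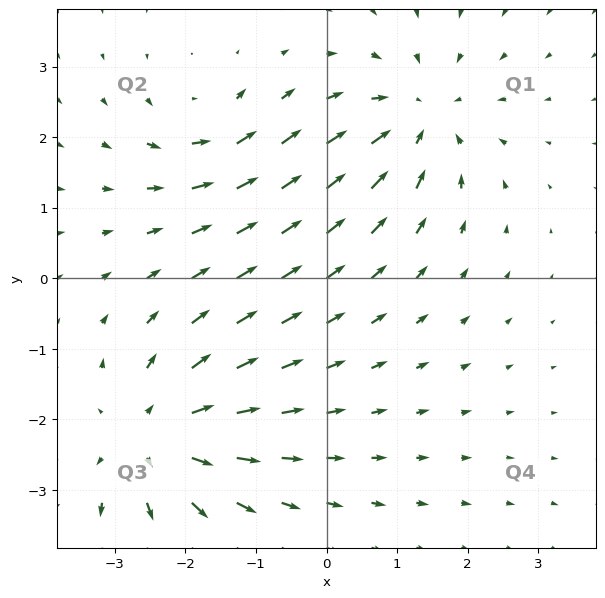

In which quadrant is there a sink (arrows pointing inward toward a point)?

Q1

The sink sits at approximately (1.3, 2.3), which lies in quadrant Q1. The divergence there is about -4, negative as expected for a sink.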